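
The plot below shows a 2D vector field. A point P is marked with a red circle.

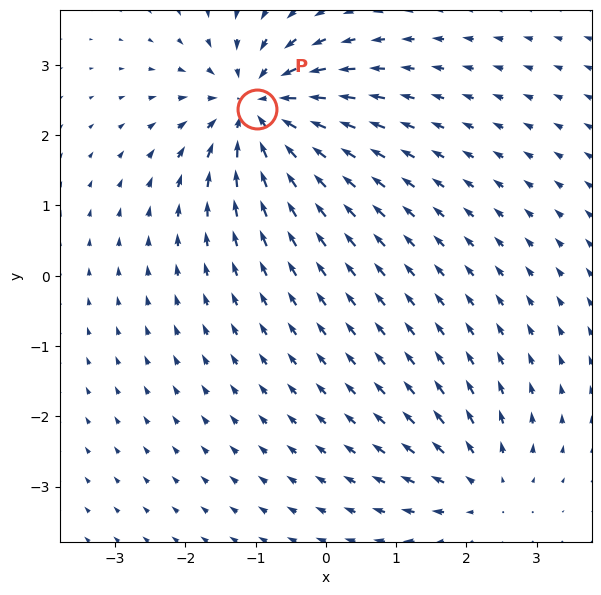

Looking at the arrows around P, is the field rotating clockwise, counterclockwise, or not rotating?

not rotating

Near P at (-1.0, 2.4) the arrows show no circulation. The curl there is ≈0.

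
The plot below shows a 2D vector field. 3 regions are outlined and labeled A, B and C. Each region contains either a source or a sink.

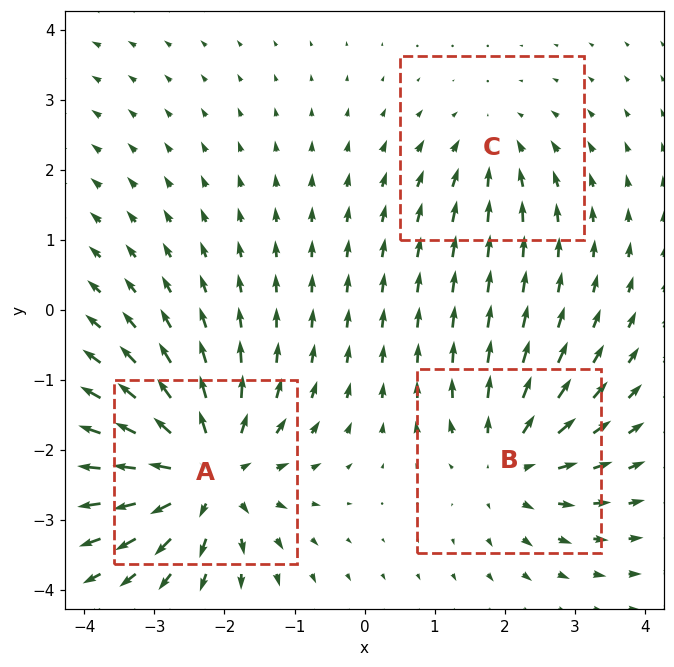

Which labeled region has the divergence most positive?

A

Divergence at each region's feature centre — A: about +5, B: about +3, C: about -2. Region A is most positive.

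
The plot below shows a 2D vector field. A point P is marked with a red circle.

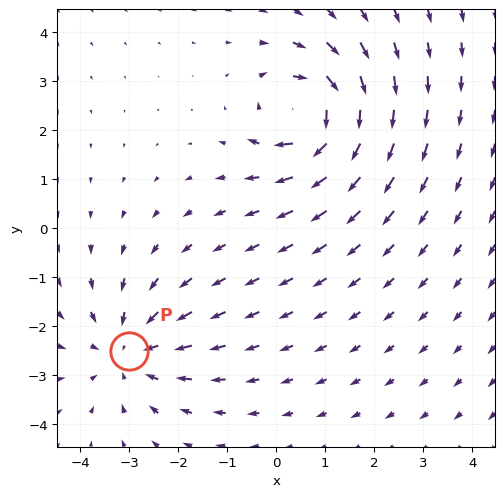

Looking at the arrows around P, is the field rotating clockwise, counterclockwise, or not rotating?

Near P at (-3.0, -2.5) the arrows show no circulation. The curl there is ≈0.

not rotating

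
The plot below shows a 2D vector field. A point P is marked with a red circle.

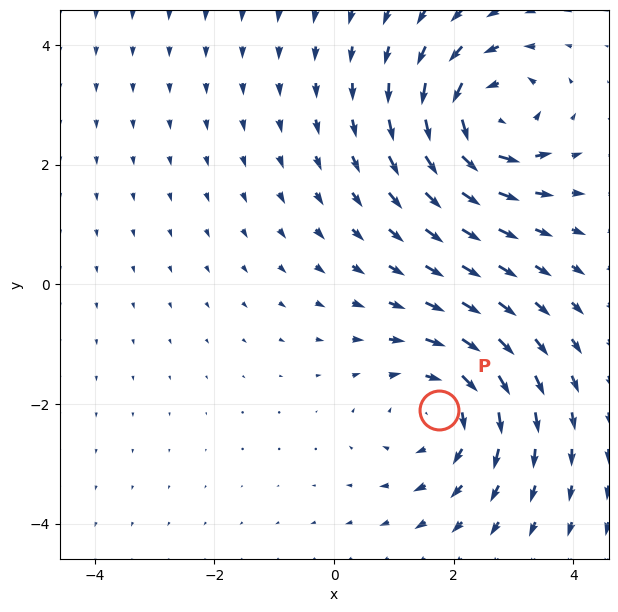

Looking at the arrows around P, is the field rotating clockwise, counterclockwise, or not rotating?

clockwise

Near P at (1.7, -2.1) the arrows circulate clockwise. The curl (z-component) there is about -4; negative curl means clockwise rotation.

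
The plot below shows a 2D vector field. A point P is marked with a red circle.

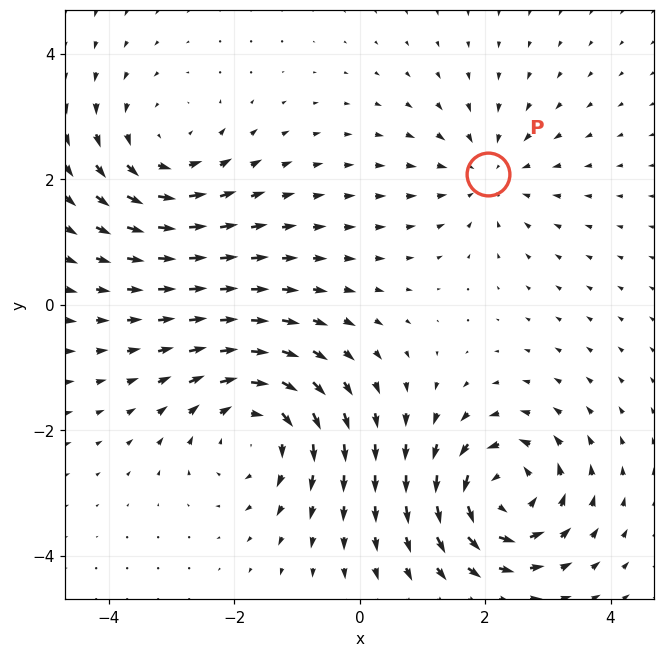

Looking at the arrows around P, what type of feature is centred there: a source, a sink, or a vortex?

sink

At P (2.0, 2.1) the arrows converge inward. Divergence about -3, curl ≈0 — negative divergence with near-zero curl is a sink.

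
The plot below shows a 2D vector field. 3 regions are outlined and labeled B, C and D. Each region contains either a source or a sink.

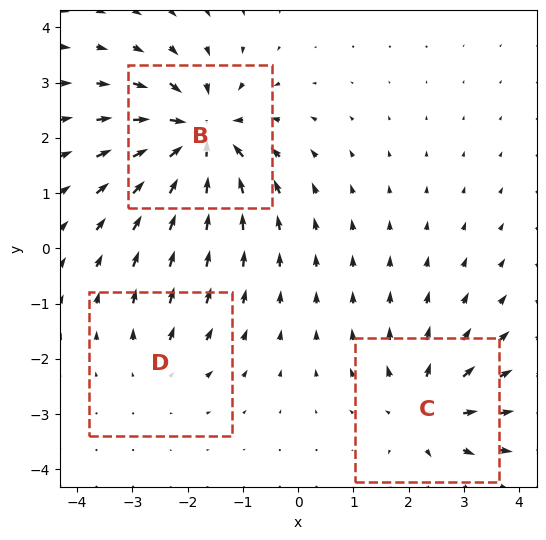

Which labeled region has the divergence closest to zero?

D

Divergence at each region's feature centre — B: about -6, C: about +4, D: about +2. Region D is closest to zero.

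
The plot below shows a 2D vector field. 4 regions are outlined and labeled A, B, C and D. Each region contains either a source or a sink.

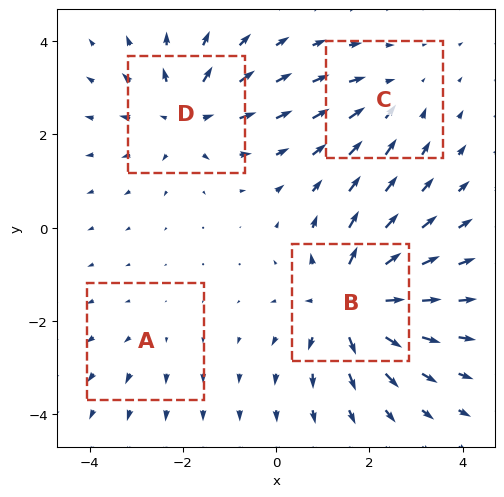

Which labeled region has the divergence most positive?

B

Divergence at each region's feature centre — A: about +2, B: about +7, C: about -3, D: about +5. Region B is most positive.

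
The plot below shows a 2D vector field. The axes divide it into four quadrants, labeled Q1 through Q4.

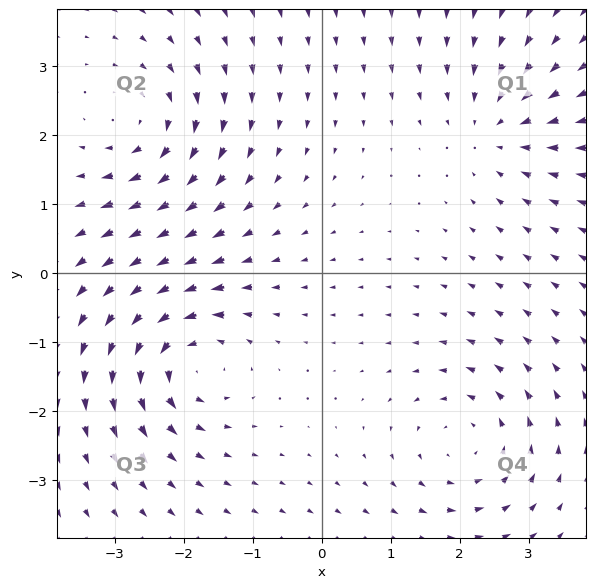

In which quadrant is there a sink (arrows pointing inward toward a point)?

The sink sits at approximately (2.5, 2.1), which lies in quadrant Q1. The divergence there is about -4, negative as expected for a sink.

Q1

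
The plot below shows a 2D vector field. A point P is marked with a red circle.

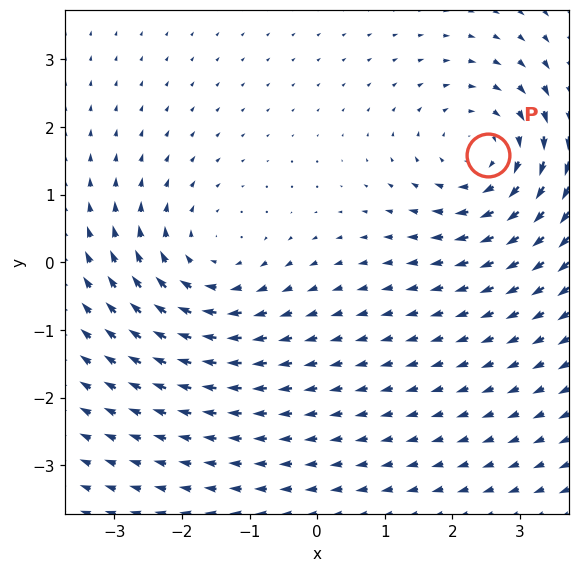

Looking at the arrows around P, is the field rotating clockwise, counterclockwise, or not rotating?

Near P at (2.5, 1.6) the arrows circulate clockwise. The curl (z-component) there is about -4; negative curl means clockwise rotation.

clockwise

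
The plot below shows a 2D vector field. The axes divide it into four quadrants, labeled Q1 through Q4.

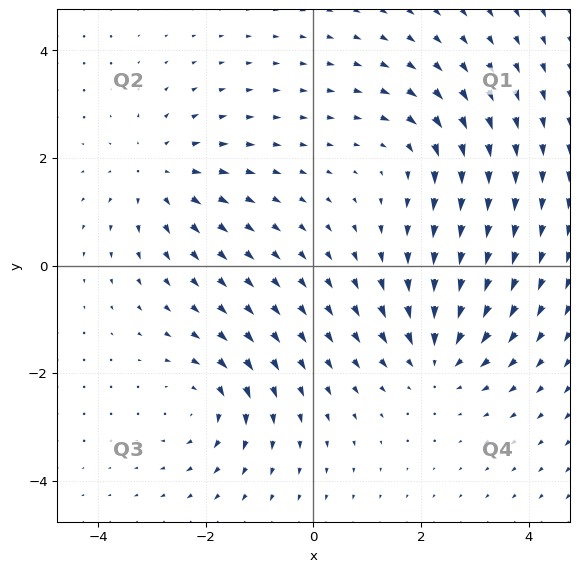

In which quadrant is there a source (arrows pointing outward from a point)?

Q2

The source sits at approximately (-2.9, 1.7), which lies in quadrant Q2. The divergence there is about +4, positive as expected for a source.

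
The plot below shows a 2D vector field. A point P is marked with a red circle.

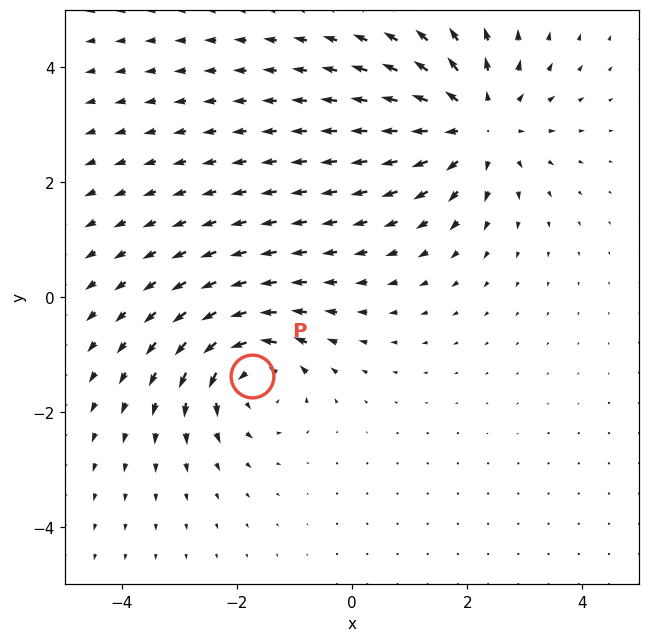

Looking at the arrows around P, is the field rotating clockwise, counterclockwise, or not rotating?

counterclockwise

Near P at (-1.7, -1.4) the arrows circulate counterclockwise. The curl (z-component) there is about +5; positive curl means counterclockwise rotation.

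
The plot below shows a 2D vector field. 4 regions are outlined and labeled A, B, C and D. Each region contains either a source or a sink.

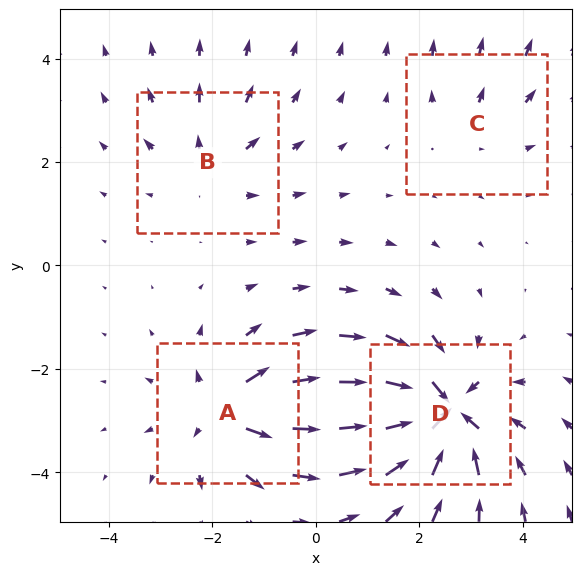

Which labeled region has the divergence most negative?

D

Divergence at each region's feature centre — A: about +6, B: about +3, C: about +2, D: about -8. Region D is most negative.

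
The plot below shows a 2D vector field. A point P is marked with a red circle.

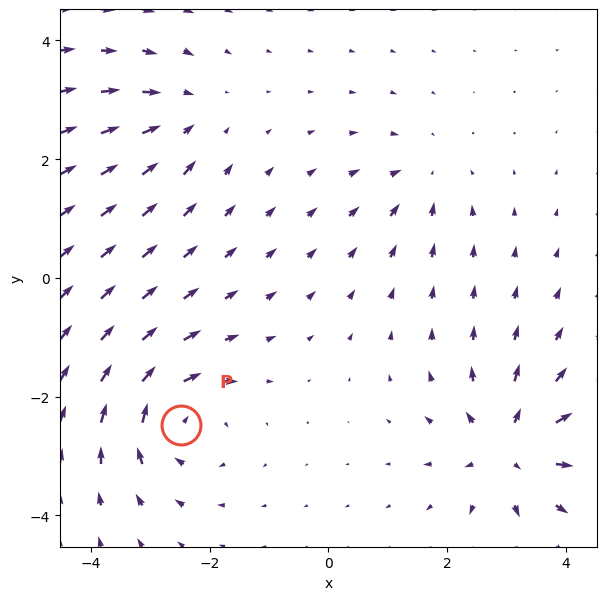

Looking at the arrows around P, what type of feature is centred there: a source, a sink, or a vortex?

vortex

At P (-2.5, -2.5) the arrows circulate clockwise. Divergence ≈0, curl about -5 — near-zero divergence with nonzero curl is a vortex.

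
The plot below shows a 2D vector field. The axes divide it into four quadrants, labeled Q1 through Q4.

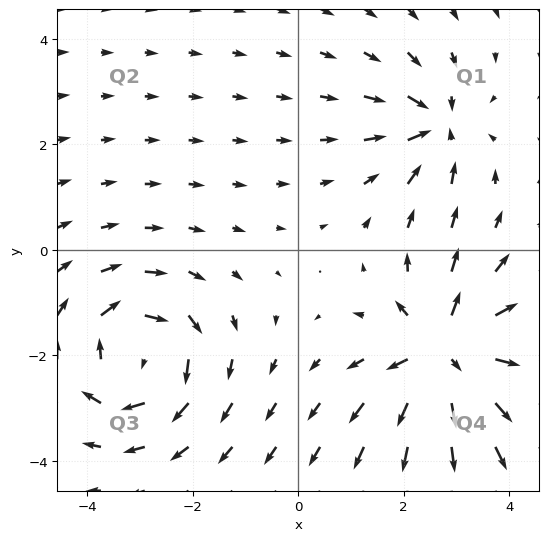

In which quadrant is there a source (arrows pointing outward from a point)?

Q4

The source sits at approximately (2.8, -2.0), which lies in quadrant Q4. The divergence there is about +5, positive as expected for a source.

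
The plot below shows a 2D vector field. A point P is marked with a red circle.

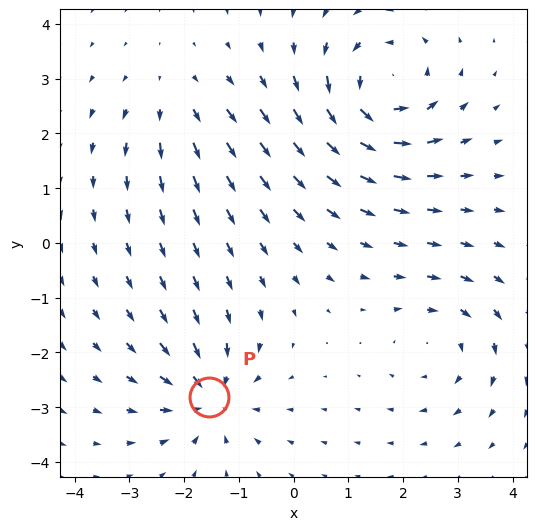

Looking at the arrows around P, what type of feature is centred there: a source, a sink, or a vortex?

At P (-1.5, -2.8) the arrows converge inward. Divergence about -5, curl ≈0 — negative divergence with near-zero curl is a sink.

sink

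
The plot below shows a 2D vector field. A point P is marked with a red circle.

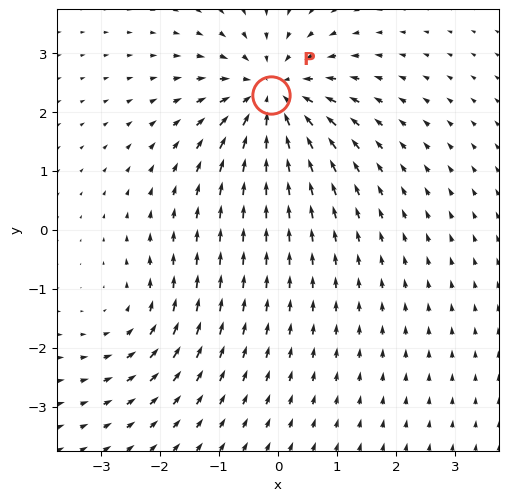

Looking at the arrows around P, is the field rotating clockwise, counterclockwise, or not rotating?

Near P at (-0.1, 2.3) the arrows show no circulation. The curl there is ≈0.

not rotating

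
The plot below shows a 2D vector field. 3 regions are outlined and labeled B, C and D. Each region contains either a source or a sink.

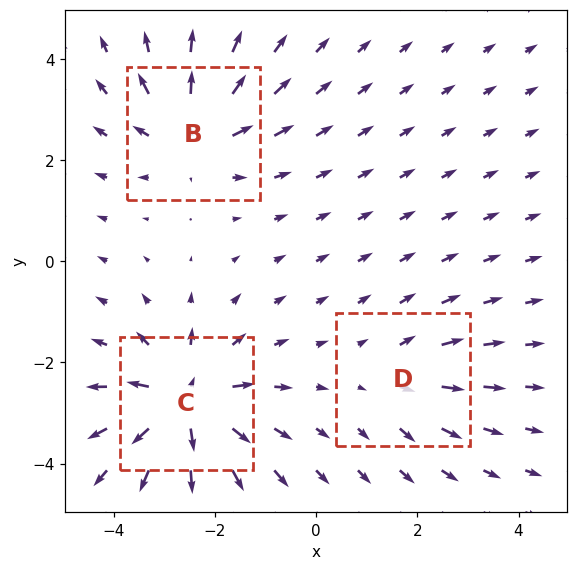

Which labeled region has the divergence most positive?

Divergence at each region's feature centre — B: about +4, C: about +5, D: about +2. Region C is most positive.

C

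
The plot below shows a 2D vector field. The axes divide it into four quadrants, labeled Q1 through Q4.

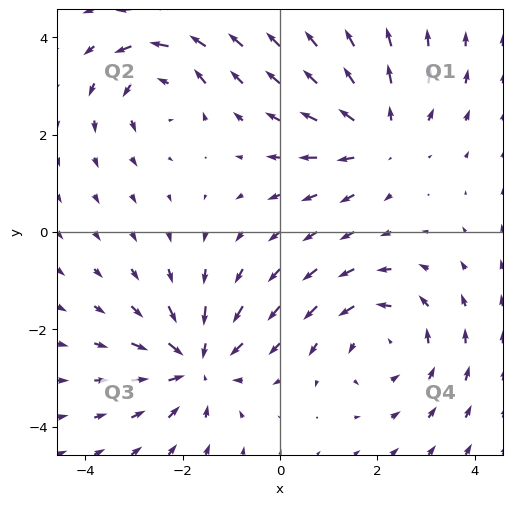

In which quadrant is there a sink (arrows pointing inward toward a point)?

Q3

The sink sits at approximately (-1.7, -2.7), which lies in quadrant Q3. The divergence there is about -4, negative as expected for a sink.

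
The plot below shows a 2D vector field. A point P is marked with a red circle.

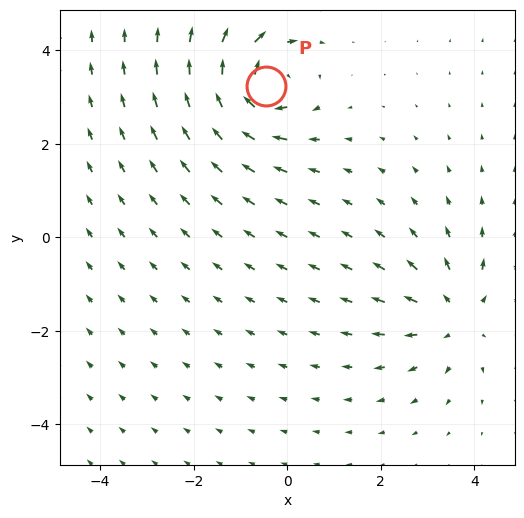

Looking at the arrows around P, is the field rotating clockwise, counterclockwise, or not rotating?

clockwise

Near P at (-0.5, 3.2) the arrows circulate clockwise. The curl (z-component) there is about -7; negative curl means clockwise rotation.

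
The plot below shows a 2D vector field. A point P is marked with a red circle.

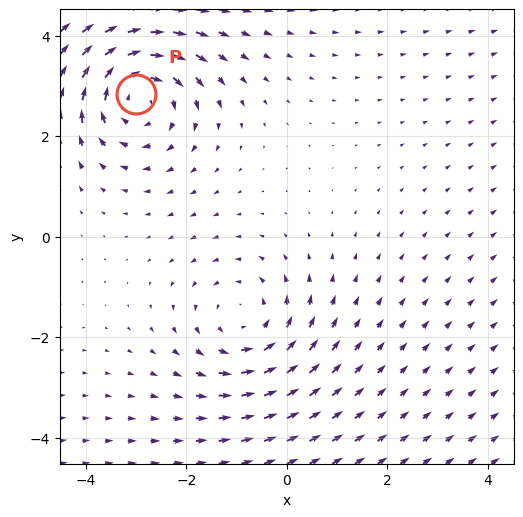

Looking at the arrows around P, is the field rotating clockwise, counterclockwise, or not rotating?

clockwise

Near P at (-3.0, 2.8) the arrows circulate clockwise. The curl (z-component) there is about -3; negative curl means clockwise rotation.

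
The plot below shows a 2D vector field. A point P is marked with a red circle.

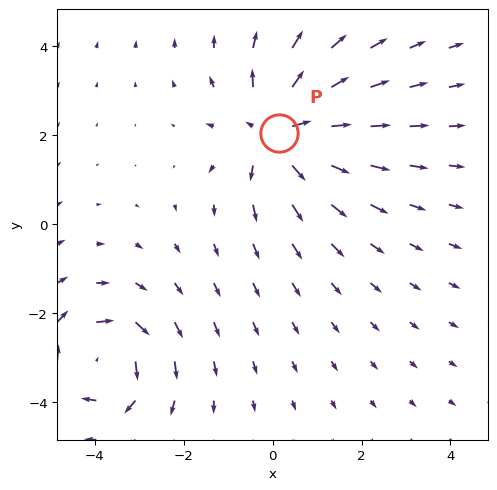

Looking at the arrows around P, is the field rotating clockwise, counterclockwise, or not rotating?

not rotating

Near P at (0.1, 2.1) the arrows show no circulation. The curl there is ≈0.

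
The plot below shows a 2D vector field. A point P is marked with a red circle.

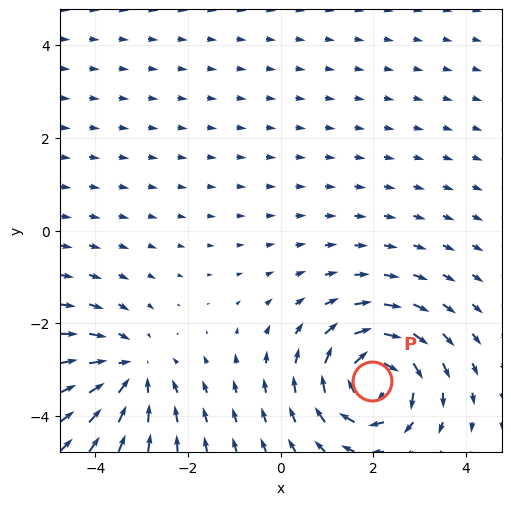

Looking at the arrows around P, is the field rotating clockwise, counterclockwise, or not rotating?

clockwise

Near P at (2.0, -3.2) the arrows circulate clockwise. The curl (z-component) there is about -5; negative curl means clockwise rotation.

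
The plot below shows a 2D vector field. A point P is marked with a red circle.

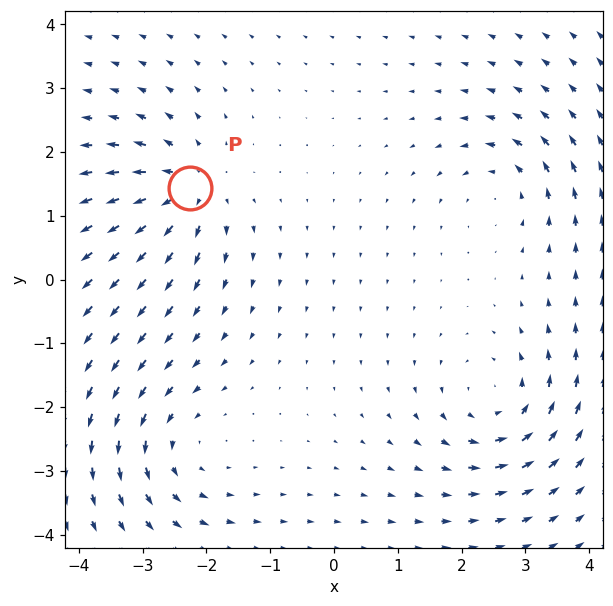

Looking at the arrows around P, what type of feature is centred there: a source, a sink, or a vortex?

At P (-2.3, 1.4) the arrows spread outward. Divergence about +6, curl ≈0 — positive divergence with near-zero curl is a source.

source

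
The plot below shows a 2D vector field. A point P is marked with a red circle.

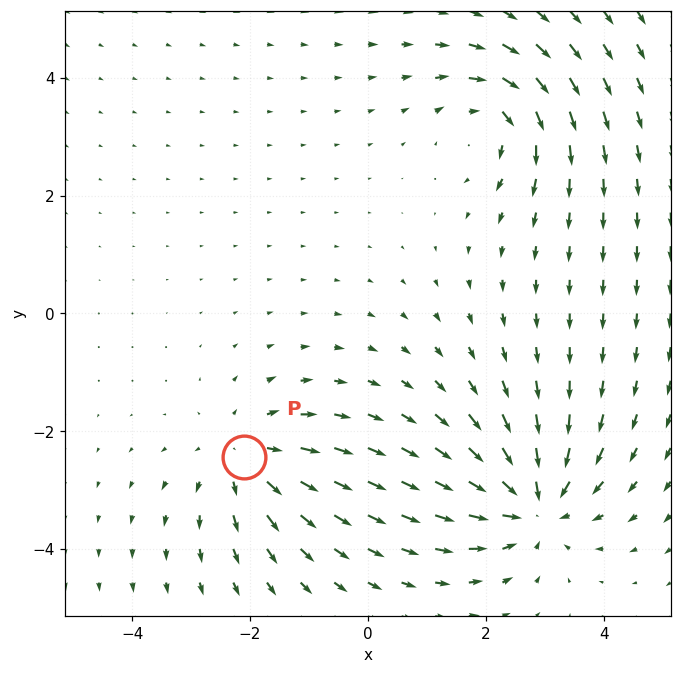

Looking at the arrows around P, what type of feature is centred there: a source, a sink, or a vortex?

At P (-2.1, -2.4) the arrows spread outward. Divergence about +4, curl ≈0 — positive divergence with near-zero curl is a source.

source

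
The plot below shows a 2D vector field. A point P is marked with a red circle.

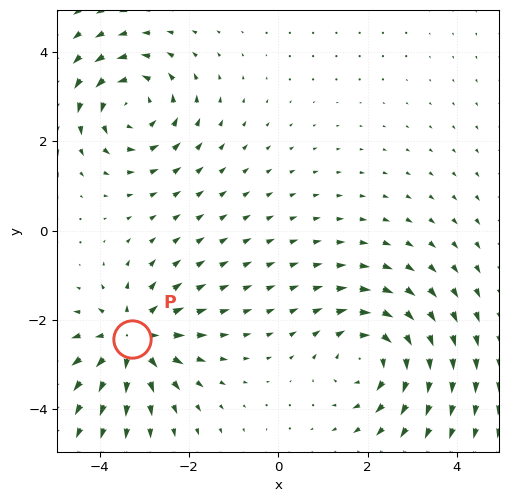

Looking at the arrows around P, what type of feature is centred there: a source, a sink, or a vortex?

source

At P (-3.3, -2.4) the arrows spread outward. Divergence about +4, curl ≈0 — positive divergence with near-zero curl is a source.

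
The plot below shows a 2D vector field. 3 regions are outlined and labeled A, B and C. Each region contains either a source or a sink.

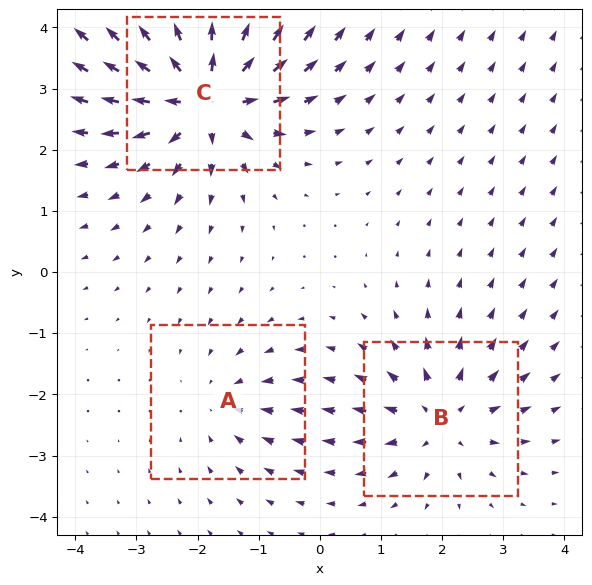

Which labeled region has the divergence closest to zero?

A

Divergence at each region's feature centre — A: about -2, B: about +3, C: about +6. Region A is closest to zero.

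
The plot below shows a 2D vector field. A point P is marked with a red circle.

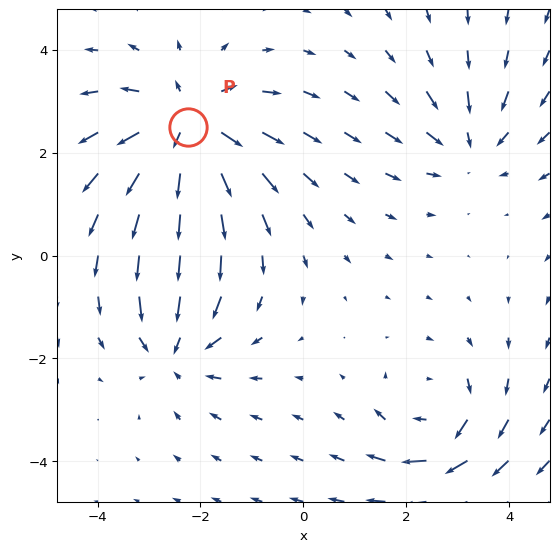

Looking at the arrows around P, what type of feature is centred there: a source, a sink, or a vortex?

source

At P (-2.3, 2.5) the arrows spread outward. Divergence about +5, curl ≈0 — positive divergence with near-zero curl is a source.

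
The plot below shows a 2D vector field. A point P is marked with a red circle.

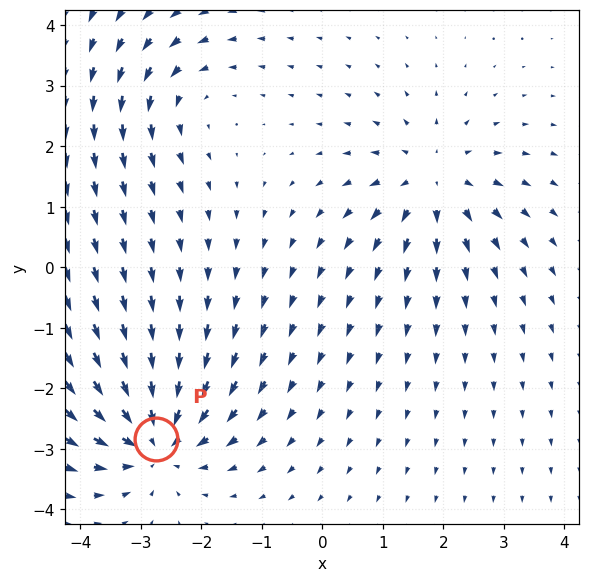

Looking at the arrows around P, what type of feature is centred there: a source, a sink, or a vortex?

sink

At P (-2.8, -2.8) the arrows converge inward. Divergence about -5, curl ≈0 — negative divergence with near-zero curl is a sink.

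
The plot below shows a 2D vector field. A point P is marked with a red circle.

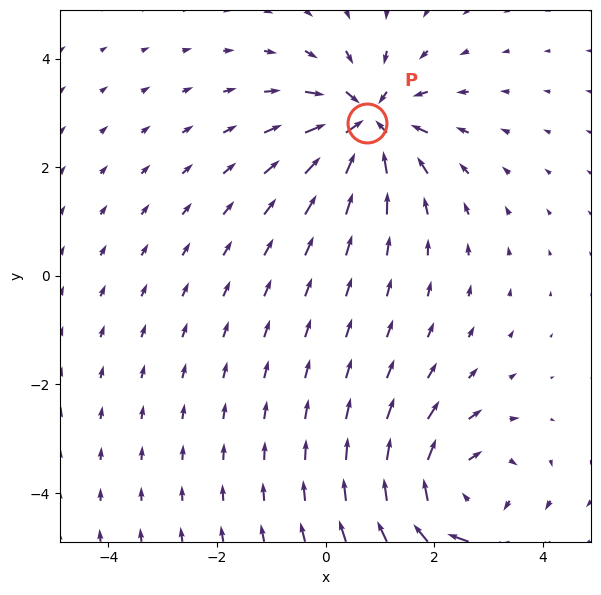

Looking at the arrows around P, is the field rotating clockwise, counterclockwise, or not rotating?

not rotating

Near P at (0.8, 2.8) the arrows show no circulation. The curl there is ≈0.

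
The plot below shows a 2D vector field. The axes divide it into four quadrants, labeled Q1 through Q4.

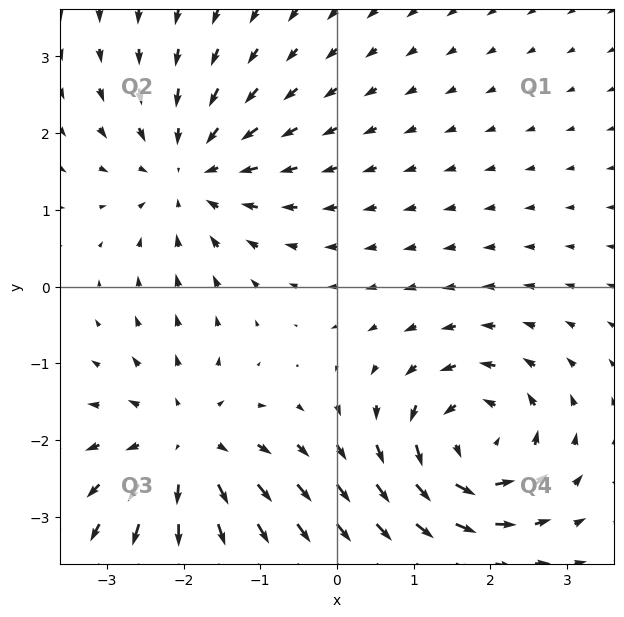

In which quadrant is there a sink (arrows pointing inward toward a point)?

The sink sits at approximately (-1.9, 1.5), which lies in quadrant Q2. The divergence there is about -5, negative as expected for a sink.

Q2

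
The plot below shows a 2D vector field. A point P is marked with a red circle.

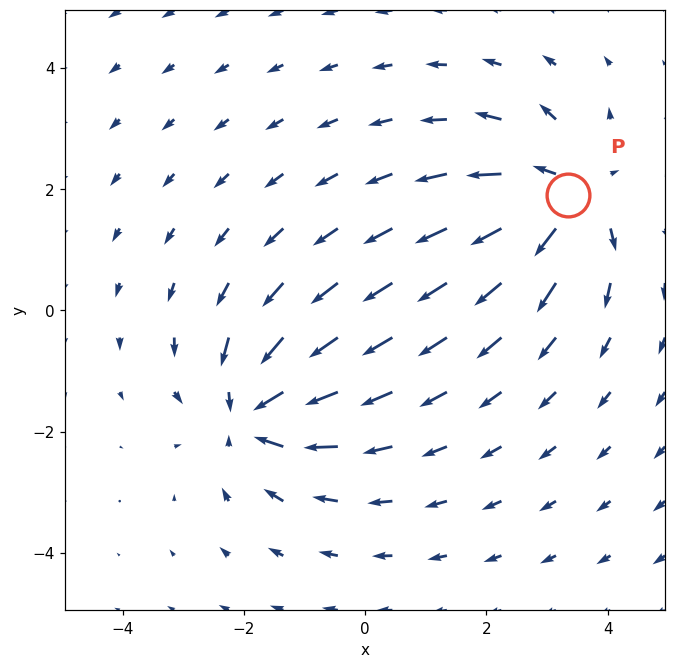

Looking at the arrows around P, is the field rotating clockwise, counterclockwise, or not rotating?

not rotating

Near P at (3.3, 1.9) the arrows show no circulation. The curl there is ≈0.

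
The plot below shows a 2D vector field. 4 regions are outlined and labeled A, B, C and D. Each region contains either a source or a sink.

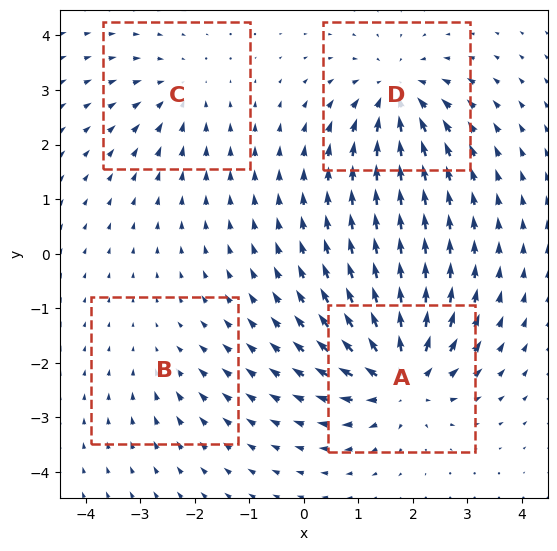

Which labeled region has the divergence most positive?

A

Divergence at each region's feature centre — A: about +8, B: about -2, C: about -4, D: about -6. Region A is most positive.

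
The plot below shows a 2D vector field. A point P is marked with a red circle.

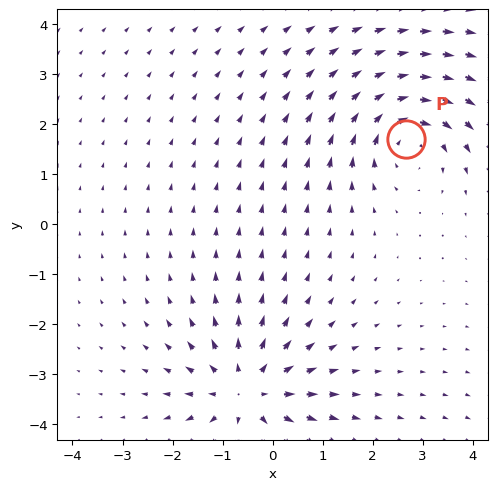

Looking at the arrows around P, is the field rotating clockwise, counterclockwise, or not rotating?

clockwise

Near P at (2.7, 1.7) the arrows circulate clockwise. The curl (z-component) there is about -4; negative curl means clockwise rotation.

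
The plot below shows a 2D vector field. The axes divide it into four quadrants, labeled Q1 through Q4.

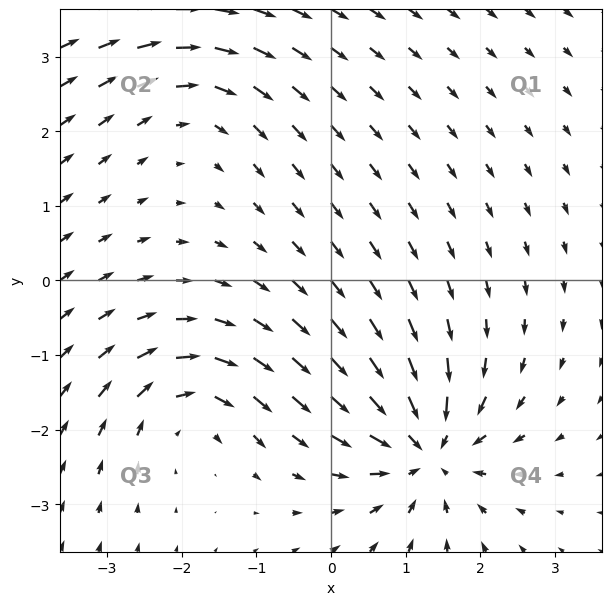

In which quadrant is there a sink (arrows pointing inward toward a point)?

Q4

The sink sits at approximately (1.3, -2.3), which lies in quadrant Q4. The divergence there is about -6, negative as expected for a sink.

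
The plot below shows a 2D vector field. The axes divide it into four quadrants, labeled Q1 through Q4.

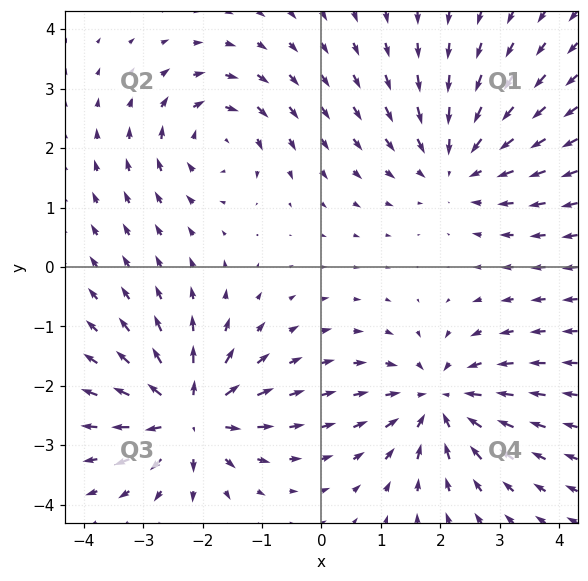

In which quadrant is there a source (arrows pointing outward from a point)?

The source sits at approximately (-2.2, -2.5), which lies in quadrant Q3. The divergence there is about +6, positive as expected for a source.

Q3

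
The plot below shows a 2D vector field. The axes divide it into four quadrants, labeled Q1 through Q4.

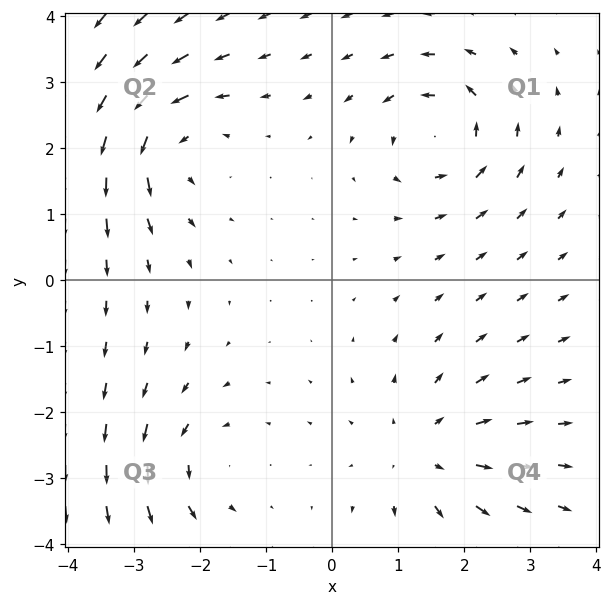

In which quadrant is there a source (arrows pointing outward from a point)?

The source sits at approximately (1.4, -2.6), which lies in quadrant Q4. The divergence there is about +3, positive as expected for a source.

Q4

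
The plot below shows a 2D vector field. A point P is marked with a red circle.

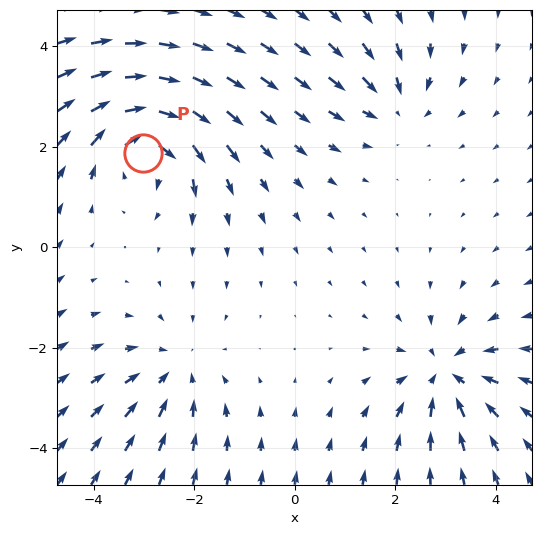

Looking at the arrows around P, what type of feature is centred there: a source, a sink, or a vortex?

At P (-3.0, 1.9) the arrows circulate clockwise. Divergence ≈0, curl about -5 — near-zero divergence with nonzero curl is a vortex.

vortex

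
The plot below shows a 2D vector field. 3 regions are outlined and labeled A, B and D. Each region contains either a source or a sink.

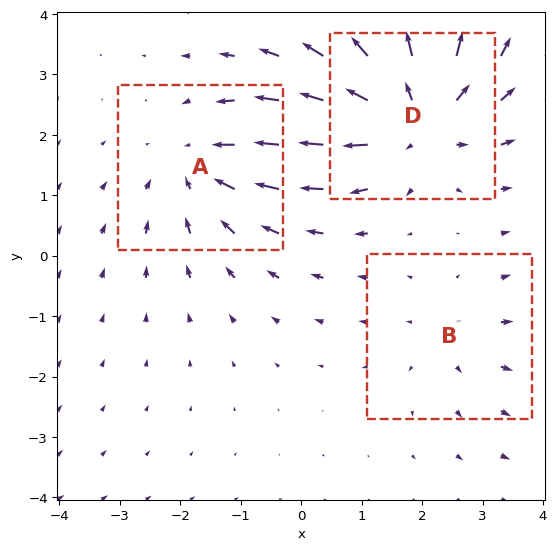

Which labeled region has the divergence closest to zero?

B

Divergence at each region's feature centre — A: about -3, B: about +2, D: about +4. Region B is closest to zero.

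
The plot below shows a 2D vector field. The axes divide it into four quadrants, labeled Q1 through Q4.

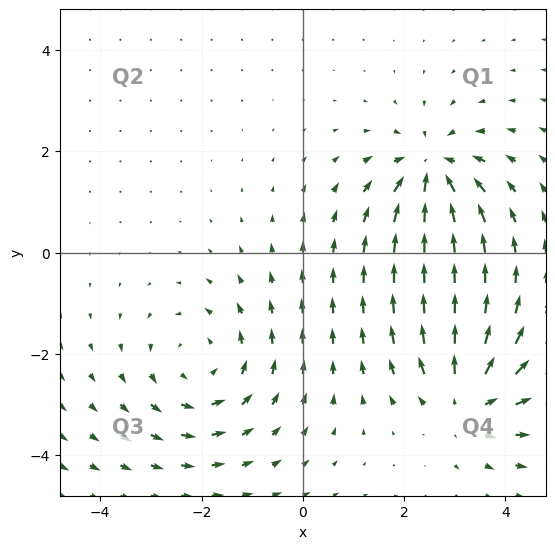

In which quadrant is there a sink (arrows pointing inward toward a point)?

The sink sits at approximately (2.6, 1.6), which lies in quadrant Q1. The divergence there is about -6, negative as expected for a sink.

Q1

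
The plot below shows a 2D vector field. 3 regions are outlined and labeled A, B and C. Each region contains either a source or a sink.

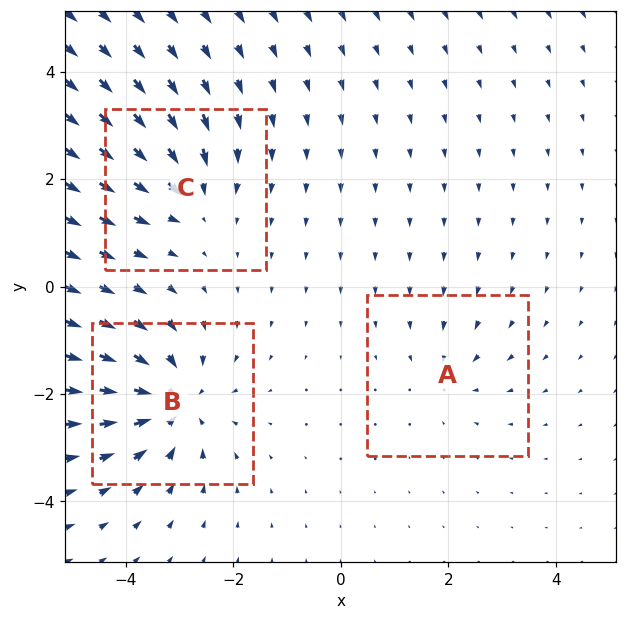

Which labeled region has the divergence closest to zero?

A

Divergence at each region's feature centre — A: about -2, B: about -5, C: about -3. Region A is closest to zero.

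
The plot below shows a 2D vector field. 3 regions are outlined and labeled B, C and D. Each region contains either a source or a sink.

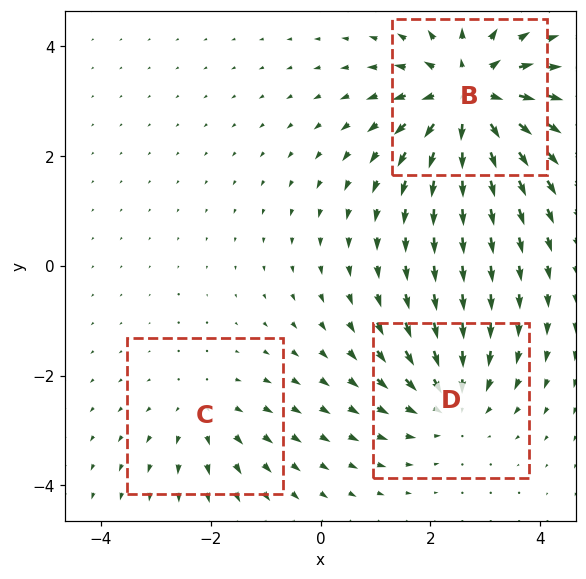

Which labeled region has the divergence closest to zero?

Divergence at each region's feature centre — B: about +5, C: about +2, D: about -3. Region C is closest to zero.

C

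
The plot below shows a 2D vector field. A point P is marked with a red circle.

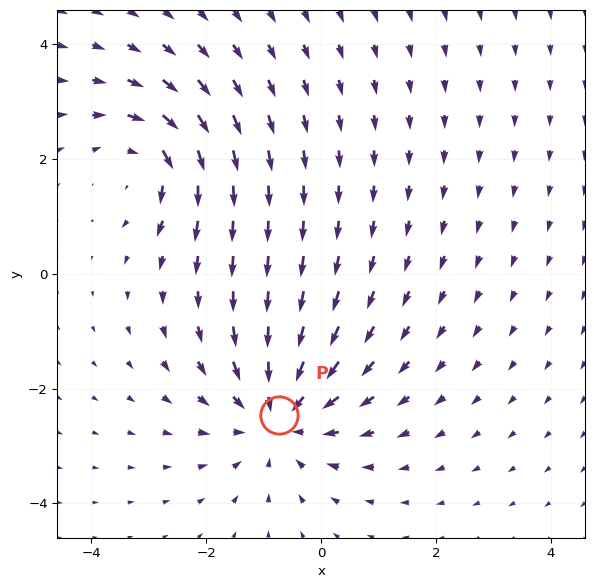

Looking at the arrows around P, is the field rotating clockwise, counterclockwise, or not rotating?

Near P at (-0.7, -2.5) the arrows show no circulation. The curl there is ≈0.

not rotating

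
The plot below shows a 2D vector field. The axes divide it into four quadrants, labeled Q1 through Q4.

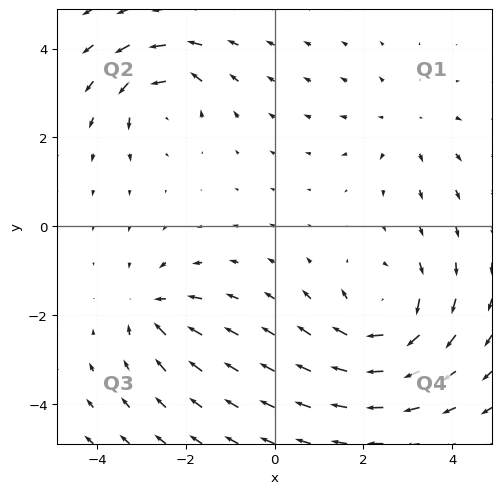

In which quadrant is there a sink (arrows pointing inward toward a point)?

The sink sits at approximately (-2.8, -1.9), which lies in quadrant Q3. The divergence there is about -4, negative as expected for a sink.

Q3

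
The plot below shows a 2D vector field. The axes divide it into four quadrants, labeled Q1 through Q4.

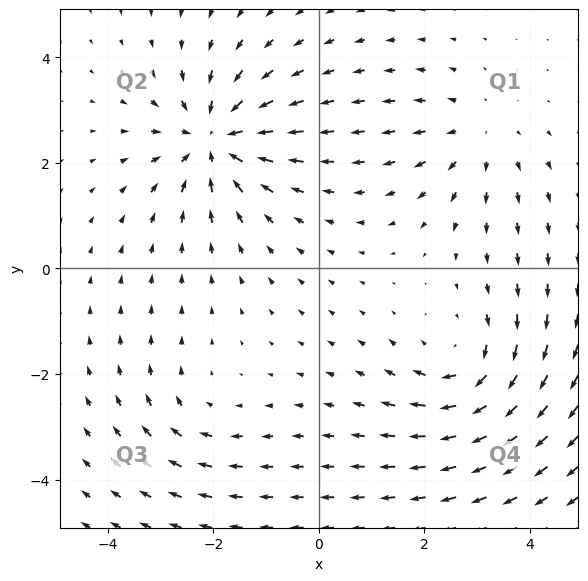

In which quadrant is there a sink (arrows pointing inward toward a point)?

The sink sits at approximately (-2.0, 2.4), which lies in quadrant Q2. The divergence there is about -5, negative as expected for a sink.

Q2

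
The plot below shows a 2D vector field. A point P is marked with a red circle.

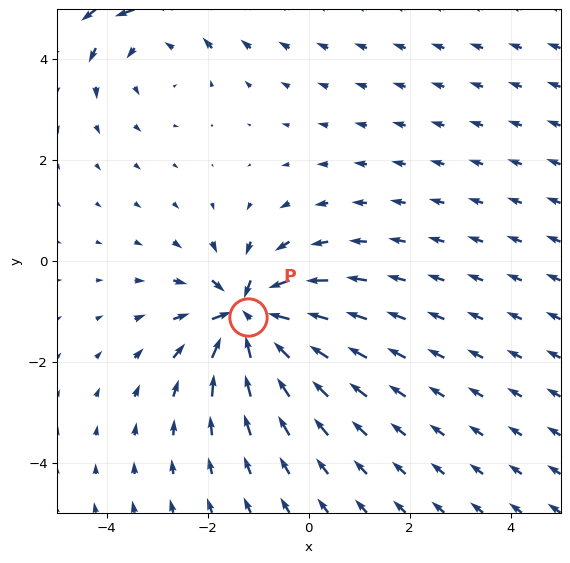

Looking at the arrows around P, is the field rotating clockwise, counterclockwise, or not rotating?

not rotating

Near P at (-1.2, -1.1) the arrows show no circulation. The curl there is ≈0.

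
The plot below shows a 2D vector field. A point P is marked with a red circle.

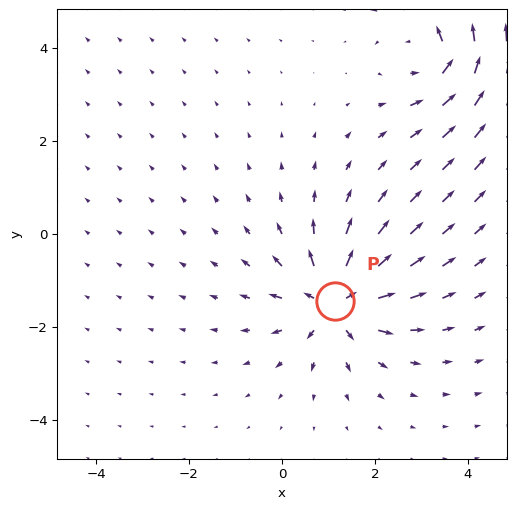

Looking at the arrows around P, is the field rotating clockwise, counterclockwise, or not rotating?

not rotating

Near P at (1.1, -1.5) the arrows show no circulation. The curl there is ≈0.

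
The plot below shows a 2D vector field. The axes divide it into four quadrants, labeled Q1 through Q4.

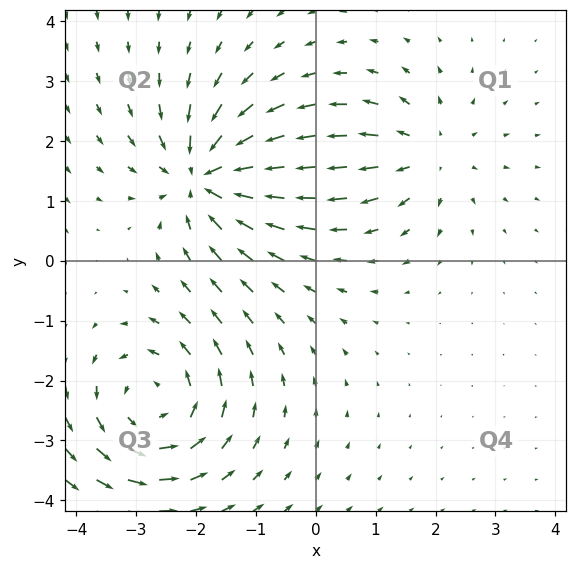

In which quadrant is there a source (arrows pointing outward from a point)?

The source sits at approximately (1.9, 1.8), which lies in quadrant Q1. The divergence there is about +3, positive as expected for a source.

Q1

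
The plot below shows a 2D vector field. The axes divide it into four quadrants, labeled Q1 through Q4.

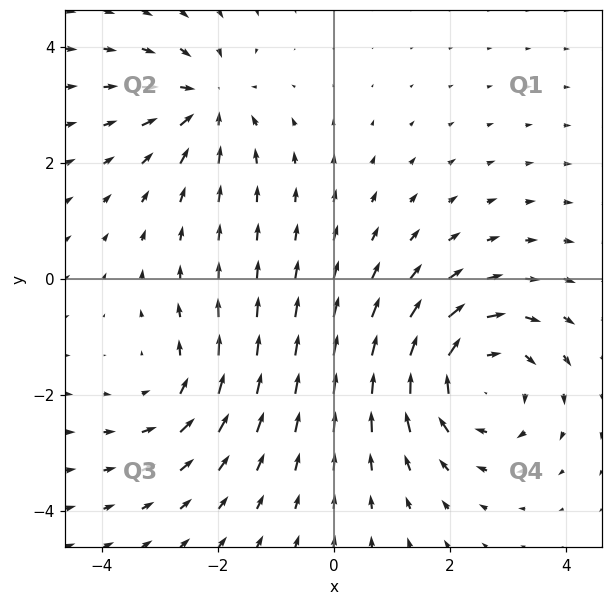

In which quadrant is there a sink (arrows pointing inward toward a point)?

Q2

The sink sits at approximately (-2.2, 3.0), which lies in quadrant Q2. The divergence there is about -4, negative as expected for a sink.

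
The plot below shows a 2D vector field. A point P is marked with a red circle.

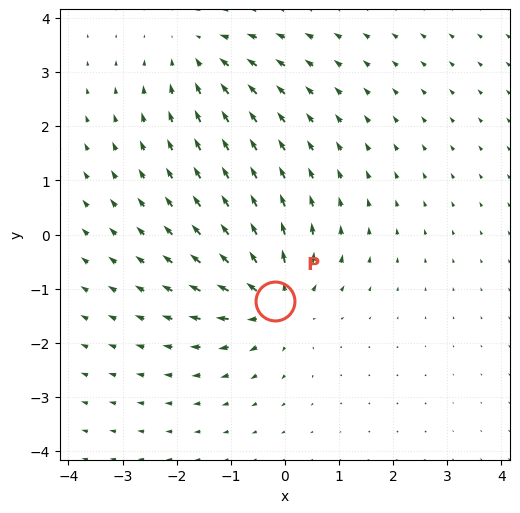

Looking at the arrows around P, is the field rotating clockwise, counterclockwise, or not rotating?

Near P at (-0.2, -1.2) the arrows show no circulation. The curl there is ≈0.

not rotating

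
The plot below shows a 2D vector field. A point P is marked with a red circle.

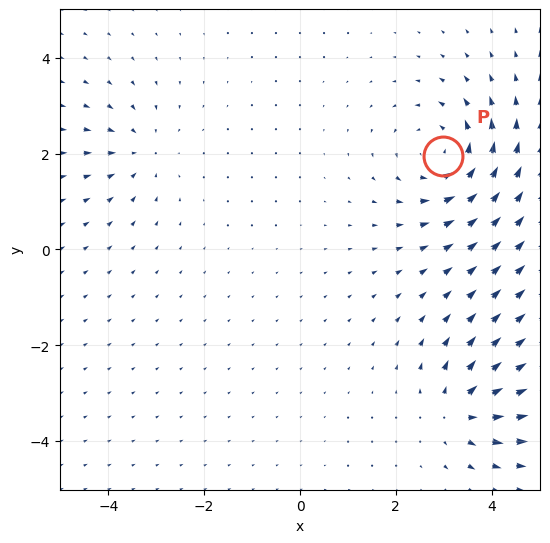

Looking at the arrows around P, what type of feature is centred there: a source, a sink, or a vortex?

vortex

At P (3.0, 1.9) the arrows circulate counterclockwise. Divergence ≈0, curl about +5 — near-zero divergence with nonzero curl is a vortex.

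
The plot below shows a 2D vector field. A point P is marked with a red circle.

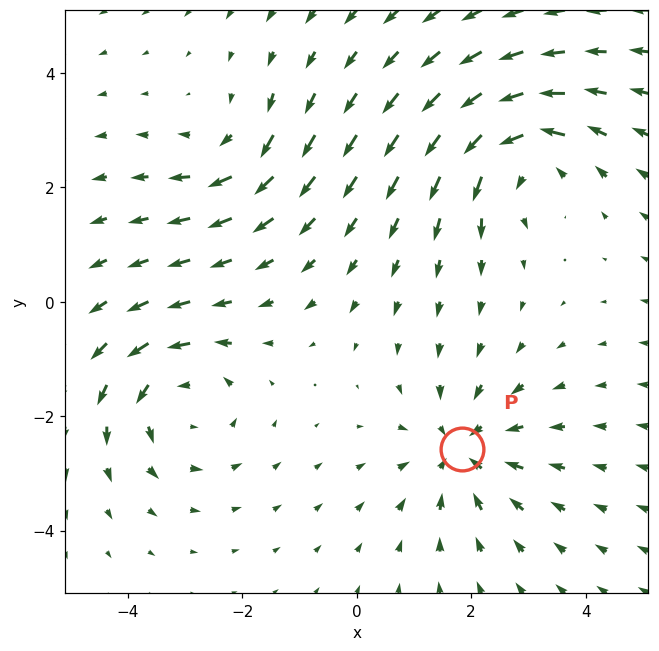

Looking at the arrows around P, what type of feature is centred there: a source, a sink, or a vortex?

sink

At P (1.8, -2.6) the arrows converge inward. Divergence about -4, curl ≈0 — negative divergence with near-zero curl is a sink.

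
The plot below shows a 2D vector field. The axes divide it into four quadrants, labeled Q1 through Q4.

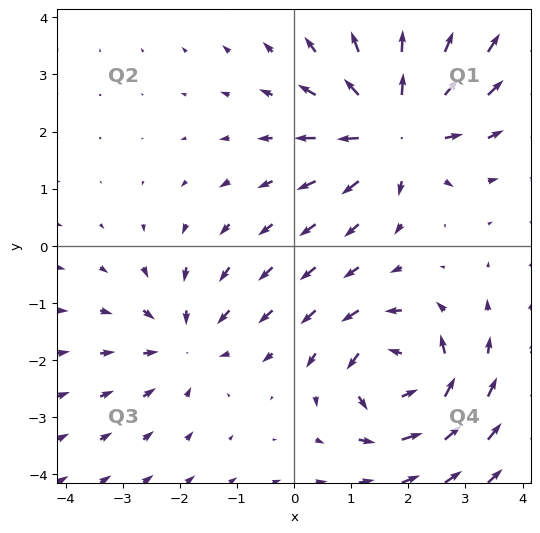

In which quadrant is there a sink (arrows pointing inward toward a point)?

Q3

The sink sits at approximately (-1.9, -1.7), which lies in quadrant Q3. The divergence there is about -3, negative as expected for a sink.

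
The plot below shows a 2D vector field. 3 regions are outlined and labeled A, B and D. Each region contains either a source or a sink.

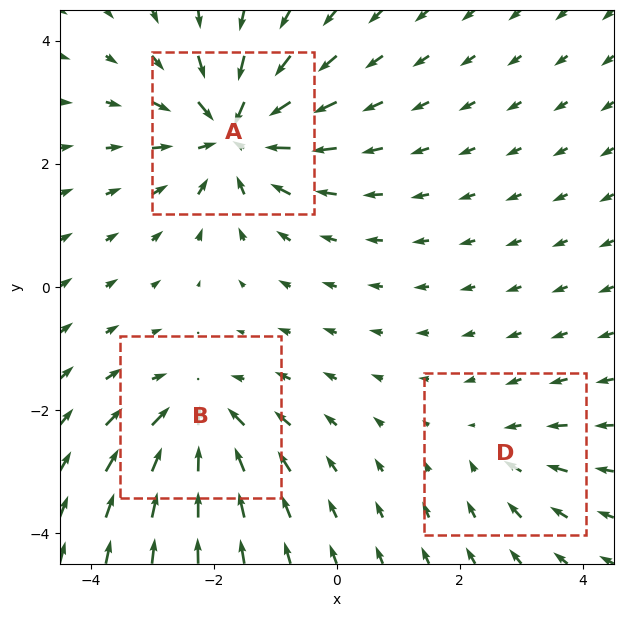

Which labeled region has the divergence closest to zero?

D

Divergence at each region's feature centre — A: about -5, B: about -4, D: about -2. Region D is closest to zero.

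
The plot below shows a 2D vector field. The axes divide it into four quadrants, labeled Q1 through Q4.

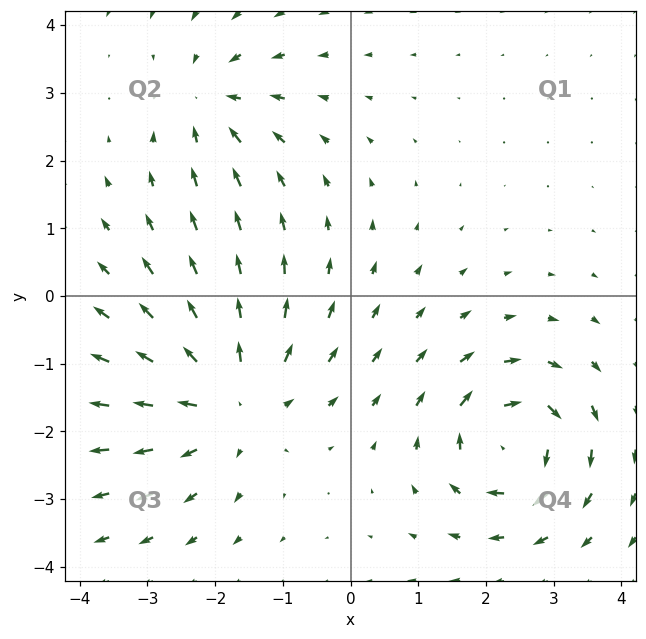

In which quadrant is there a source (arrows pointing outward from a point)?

Q3

The source sits at approximately (-1.8, -1.5), which lies in quadrant Q3. The divergence there is about +4, positive as expected for a source.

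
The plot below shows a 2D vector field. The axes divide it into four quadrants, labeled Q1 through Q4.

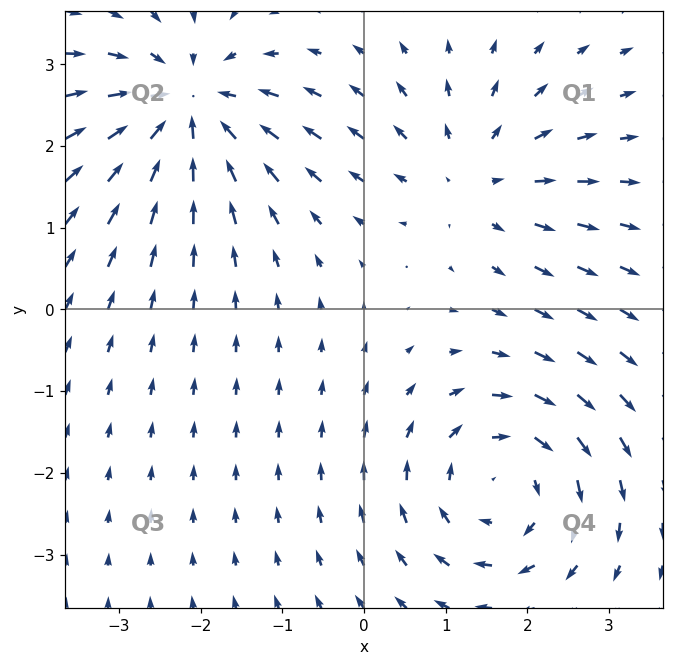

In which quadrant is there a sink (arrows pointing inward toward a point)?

The sink sits at approximately (-2.2, 2.5), which lies in quadrant Q2. The divergence there is about -5, negative as expected for a sink.

Q2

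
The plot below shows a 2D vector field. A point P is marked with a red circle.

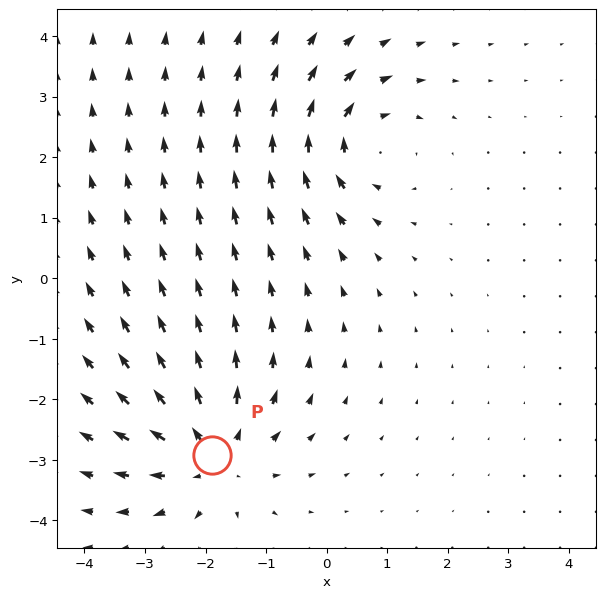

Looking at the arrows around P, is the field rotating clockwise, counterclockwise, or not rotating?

not rotating

Near P at (-1.9, -2.9) the arrows show no circulation. The curl there is ≈0.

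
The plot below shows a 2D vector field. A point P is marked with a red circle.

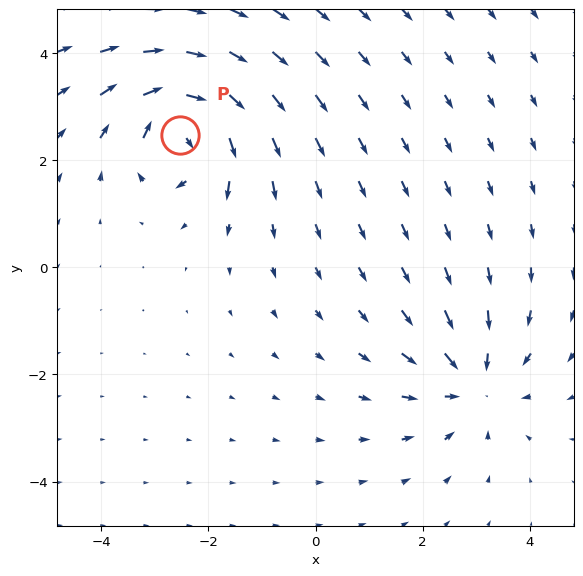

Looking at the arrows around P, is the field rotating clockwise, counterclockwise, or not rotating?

clockwise

Near P at (-2.5, 2.5) the arrows circulate clockwise. The curl (z-component) there is about -7; negative curl means clockwise rotation.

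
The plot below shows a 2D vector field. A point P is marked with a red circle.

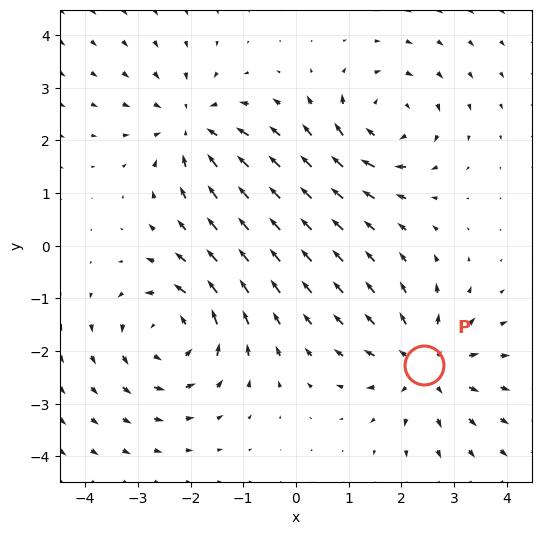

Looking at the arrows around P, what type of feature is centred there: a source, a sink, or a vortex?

At P (2.4, -2.3) the arrows spread outward. Divergence about +4, curl ≈0 — positive divergence with near-zero curl is a source.

source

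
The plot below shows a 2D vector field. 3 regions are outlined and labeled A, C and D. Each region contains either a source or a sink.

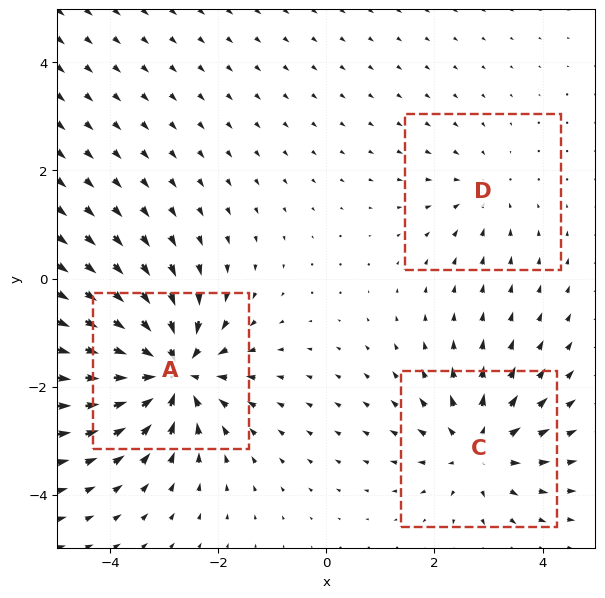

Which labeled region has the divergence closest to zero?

Divergence at each region's feature centre — A: about -6, C: about +4, D: about -2. Region D is closest to zero.

D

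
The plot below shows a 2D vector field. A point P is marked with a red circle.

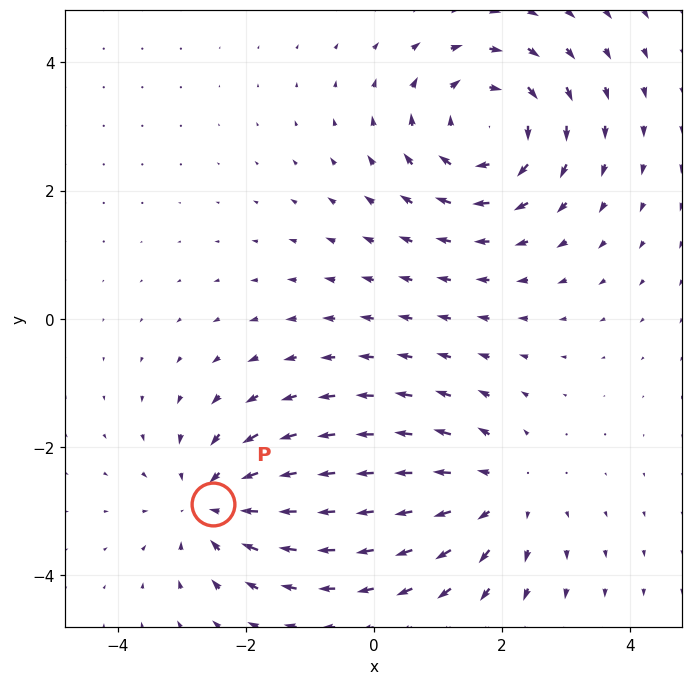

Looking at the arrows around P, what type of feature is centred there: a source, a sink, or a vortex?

At P (-2.5, -2.9) the arrows converge inward. Divergence about -4, curl ≈0 — negative divergence with near-zero curl is a sink.

sink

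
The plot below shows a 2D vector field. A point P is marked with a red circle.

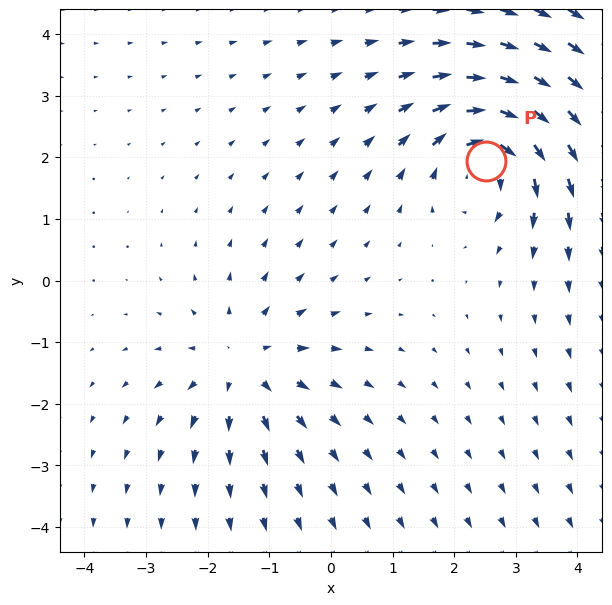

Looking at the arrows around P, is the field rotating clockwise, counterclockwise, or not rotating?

clockwise

Near P at (2.5, 1.9) the arrows circulate clockwise. The curl (z-component) there is about -5; negative curl means clockwise rotation.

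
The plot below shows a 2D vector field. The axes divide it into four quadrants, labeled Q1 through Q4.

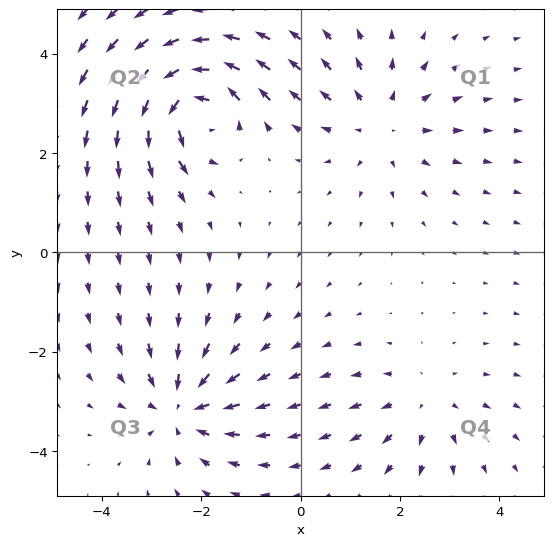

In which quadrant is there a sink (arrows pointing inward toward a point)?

The sink sits at approximately (-2.4, -3.1), which lies in quadrant Q3. The divergence there is about -4, negative as expected for a sink.

Q3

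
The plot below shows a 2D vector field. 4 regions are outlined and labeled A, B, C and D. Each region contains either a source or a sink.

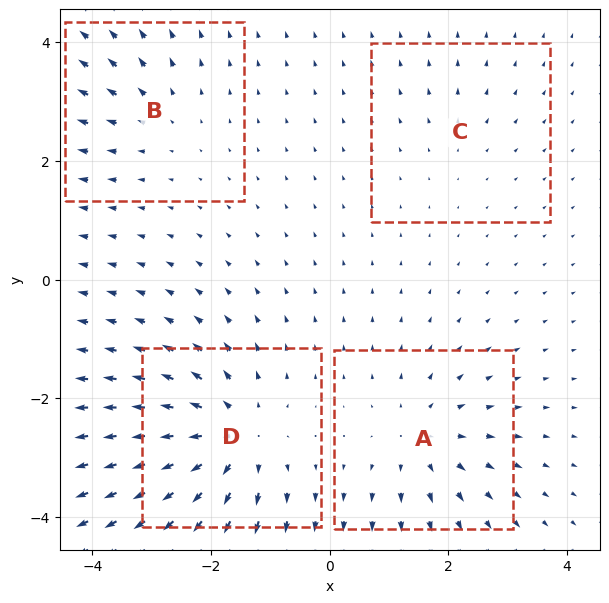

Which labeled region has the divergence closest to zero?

C

Divergence at each region's feature centre — A: about +5, B: about +3, C: about +2, D: about +7. Region C is closest to zero.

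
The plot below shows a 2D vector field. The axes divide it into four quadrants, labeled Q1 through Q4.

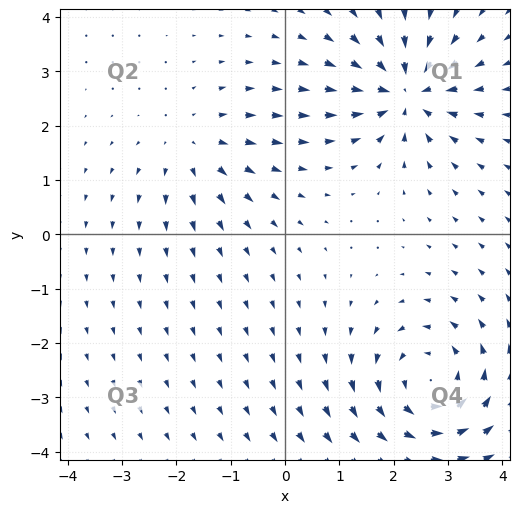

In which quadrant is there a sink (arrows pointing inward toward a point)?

Q1

The sink sits at approximately (2.2, 2.6), which lies in quadrant Q1. The divergence there is about -6, negative as expected for a sink.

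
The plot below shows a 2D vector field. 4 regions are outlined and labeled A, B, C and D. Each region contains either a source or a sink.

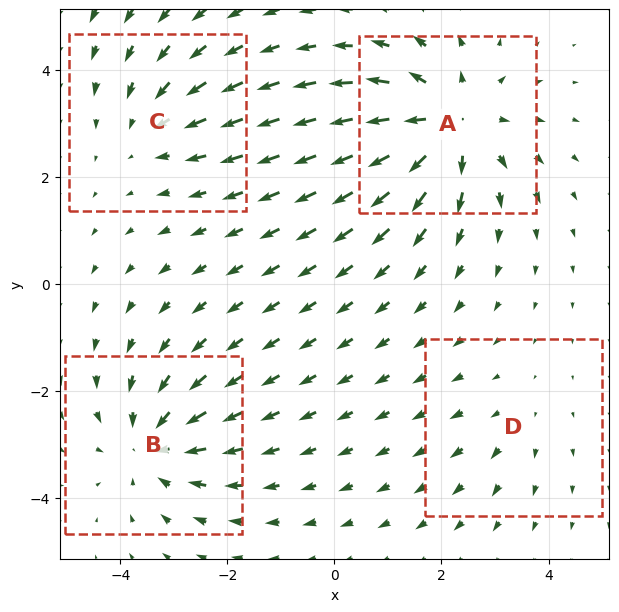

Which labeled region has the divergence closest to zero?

Divergence at each region's feature centre — A: about +6, B: about -5, C: about -3, D: about +2. Region D is closest to zero.

D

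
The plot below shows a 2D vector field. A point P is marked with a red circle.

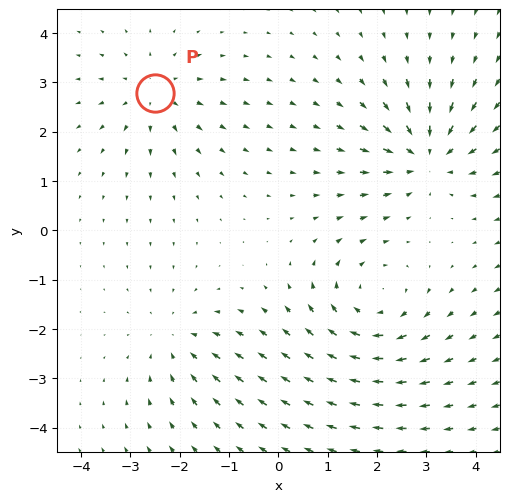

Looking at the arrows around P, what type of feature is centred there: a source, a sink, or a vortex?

source

At P (-2.5, 2.8) the arrows spread outward. Divergence about +3, curl ≈0 — positive divergence with near-zero curl is a source.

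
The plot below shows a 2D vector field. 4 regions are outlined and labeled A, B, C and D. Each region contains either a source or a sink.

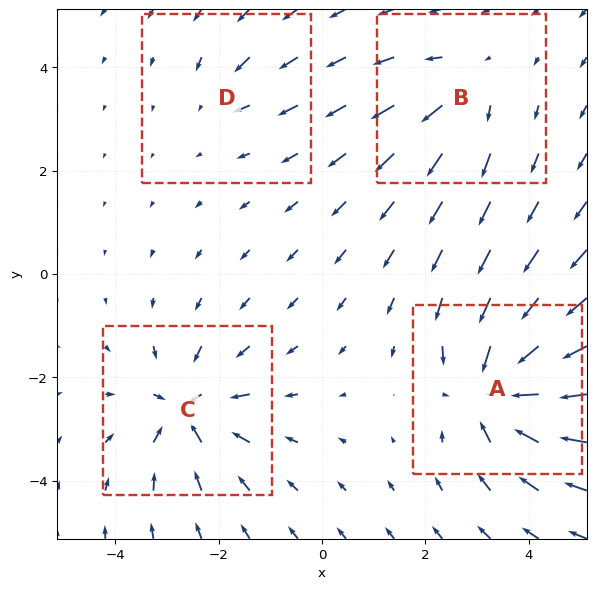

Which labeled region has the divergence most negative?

A

Divergence at each region's feature centre — A: about -8, B: about +4, C: about -6, D: about -2. Region A is most negative.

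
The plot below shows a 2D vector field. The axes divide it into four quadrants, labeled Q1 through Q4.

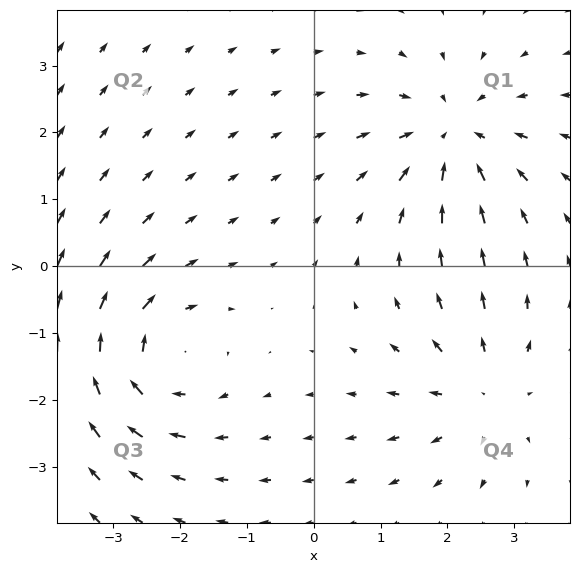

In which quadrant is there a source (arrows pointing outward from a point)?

Q4

The source sits at approximately (2.5, -1.9), which lies in quadrant Q4. The divergence there is about +4, positive as expected for a source.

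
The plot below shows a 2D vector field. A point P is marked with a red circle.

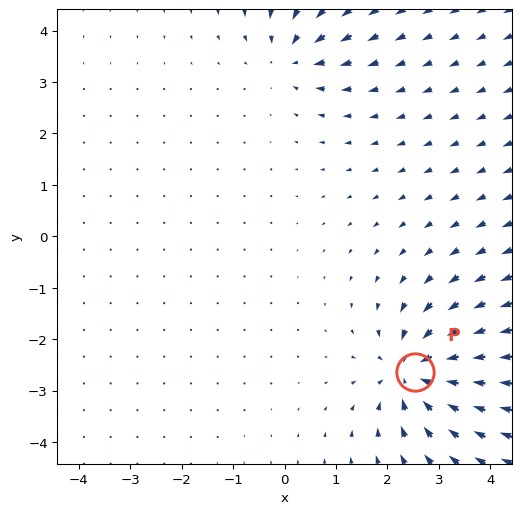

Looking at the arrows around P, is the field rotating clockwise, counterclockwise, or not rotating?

Near P at (2.5, -2.6) the arrows show no circulation. The curl there is ≈0.

not rotating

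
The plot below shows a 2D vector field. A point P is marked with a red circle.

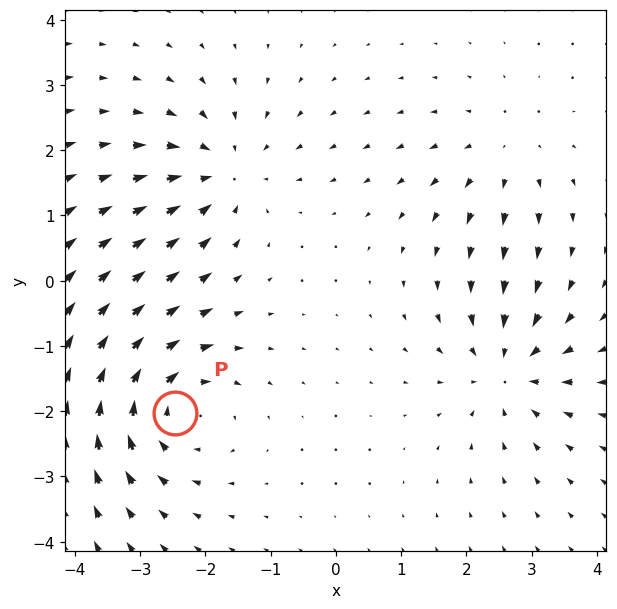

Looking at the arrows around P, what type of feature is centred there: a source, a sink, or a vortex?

vortex

At P (-2.5, -2.0) the arrows circulate clockwise. Divergence ≈0, curl about -5 — near-zero divergence with nonzero curl is a vortex.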